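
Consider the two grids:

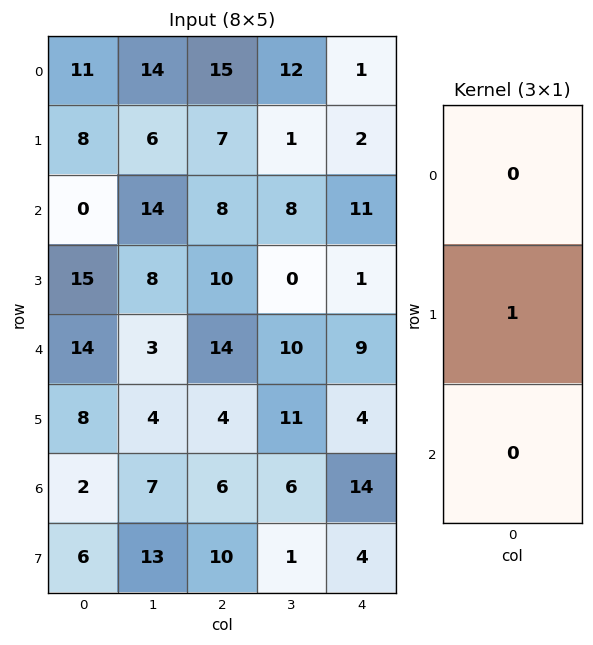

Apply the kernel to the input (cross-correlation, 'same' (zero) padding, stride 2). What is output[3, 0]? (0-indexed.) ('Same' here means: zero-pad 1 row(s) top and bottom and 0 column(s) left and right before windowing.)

2

The receptive field on the zero-padded input at this output position is [8 / 2 / 6]. Elementwise product with the kernel and sum: 2·1.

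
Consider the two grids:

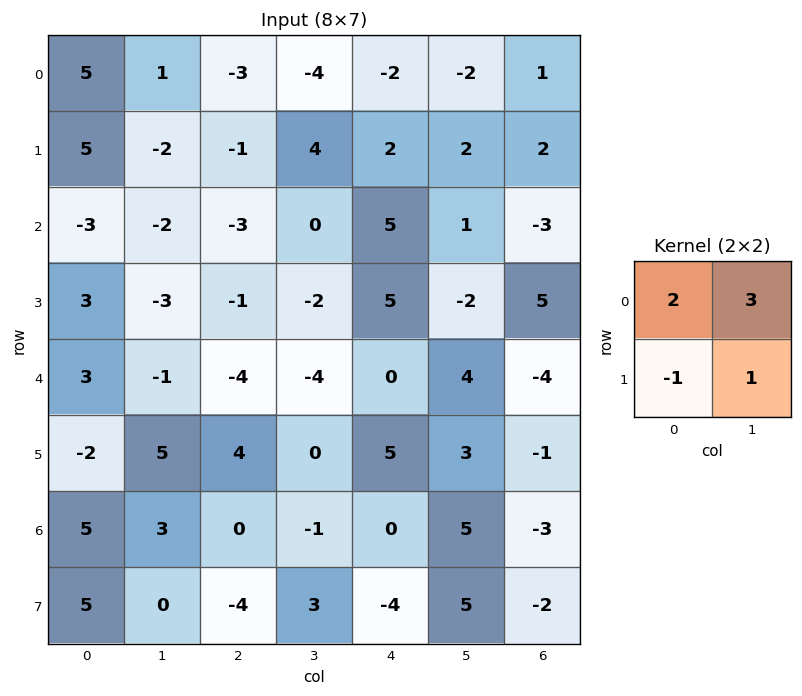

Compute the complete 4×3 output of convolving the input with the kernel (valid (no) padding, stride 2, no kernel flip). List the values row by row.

Output[0,0]: The receptive field on the input at this output position is [5 1 / 5 -2]. Elementwise product with the kernel and sum: 5·2 + 1·3 + 5·-1 + -2·1.

6 -13 -10
-18 -7 6
10 -24 10
14 4 24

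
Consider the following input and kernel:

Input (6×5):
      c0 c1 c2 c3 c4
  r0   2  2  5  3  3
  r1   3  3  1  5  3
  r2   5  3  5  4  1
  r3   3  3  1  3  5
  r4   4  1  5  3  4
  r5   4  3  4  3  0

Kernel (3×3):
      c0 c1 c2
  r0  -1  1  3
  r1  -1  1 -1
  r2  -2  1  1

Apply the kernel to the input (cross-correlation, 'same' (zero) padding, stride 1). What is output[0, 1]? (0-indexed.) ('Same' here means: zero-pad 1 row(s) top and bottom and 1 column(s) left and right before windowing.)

The receptive field on the zero-padded input at this output position is [0 0 0 / 2 2 5 / 3 3 1]. Elementwise product with the kernel and sum: 0·-1 + 0·1 + 0·3 + 2·-1 + 2·1 + 5·-1 + 3·-2 + 3·1 + 1·1.

-7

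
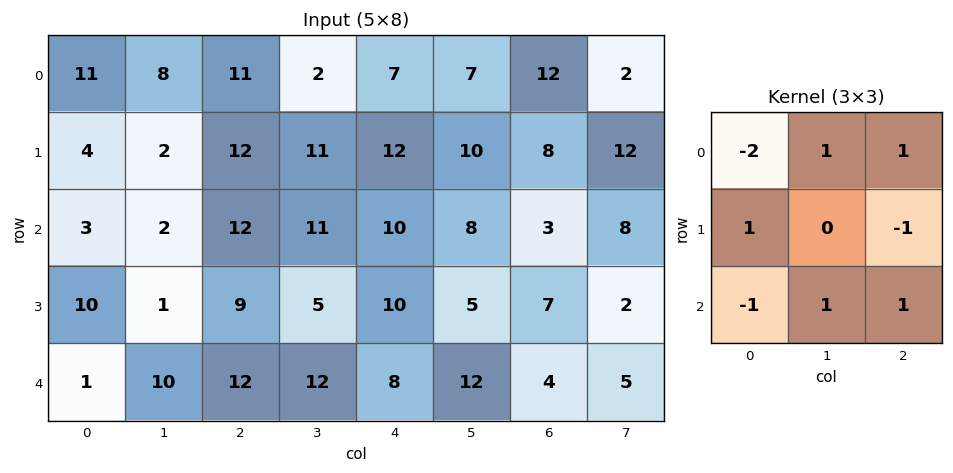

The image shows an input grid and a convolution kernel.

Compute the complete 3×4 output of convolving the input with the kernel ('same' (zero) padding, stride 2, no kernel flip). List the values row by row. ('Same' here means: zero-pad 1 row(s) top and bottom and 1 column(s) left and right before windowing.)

Output[0,0]: The receptive field on the zero-padded input at this output position is [0 0 0 / 0 11 8 / 0 4 2]. Elementwise product with the kernel and sum: 0·-2 + 0·1 + 0·1 + 0·1 + 8·-1 + 0·-1 + 4·1 + 2·1.

-2 27 6 15
15 23 13 4
1 10 5 6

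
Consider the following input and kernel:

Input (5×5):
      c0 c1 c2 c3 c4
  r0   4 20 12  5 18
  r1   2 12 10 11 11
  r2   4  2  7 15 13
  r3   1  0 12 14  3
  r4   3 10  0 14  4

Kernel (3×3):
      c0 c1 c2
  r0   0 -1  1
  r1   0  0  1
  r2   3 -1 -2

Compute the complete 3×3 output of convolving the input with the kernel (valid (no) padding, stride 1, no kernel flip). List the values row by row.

Output[0,0]: The receptive field on the input at this output position is [4 20 12 / 2 12 10 / 4 2 7]. Elementwise product with the kernel and sum: 20·-1 + 12·1 + 10·1 + 4·3 + 2·-1 + 7·-2.
Output[0,1]: The receptive field on the input at this output position is [20 12 5 / 12 10 11 / 2 7 15]. Elementwise product with the kernel and sum: 12·-1 + 5·1 + 11·1 + 2·3 + 7·-1 + 15·-2.

-2 -27 4
-16 -24 29
16 24 -21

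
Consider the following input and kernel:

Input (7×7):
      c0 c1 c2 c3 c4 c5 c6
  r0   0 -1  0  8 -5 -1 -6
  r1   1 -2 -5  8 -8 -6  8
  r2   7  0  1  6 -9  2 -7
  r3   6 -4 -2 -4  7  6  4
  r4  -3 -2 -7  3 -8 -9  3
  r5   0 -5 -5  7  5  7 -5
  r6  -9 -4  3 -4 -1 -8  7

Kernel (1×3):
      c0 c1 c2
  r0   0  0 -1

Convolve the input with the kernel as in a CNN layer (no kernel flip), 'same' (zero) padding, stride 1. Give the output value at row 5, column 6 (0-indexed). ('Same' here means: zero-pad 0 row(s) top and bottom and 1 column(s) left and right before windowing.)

The receptive field on the zero-padded input at this output position is [7 -5 0]. Elementwise product with the kernel and sum: 0·-1.

0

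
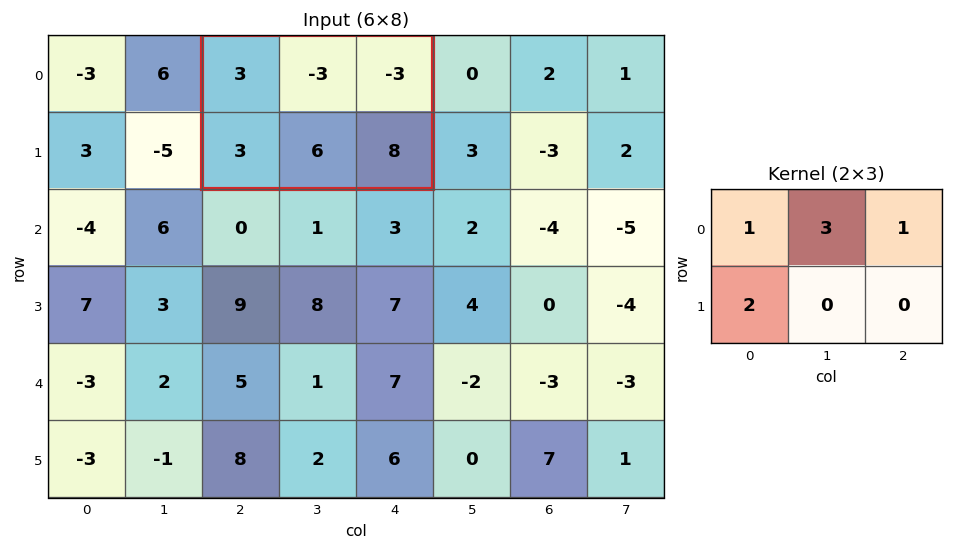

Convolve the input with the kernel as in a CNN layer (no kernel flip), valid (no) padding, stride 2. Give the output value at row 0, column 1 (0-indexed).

-3

The receptive field on the input at this output position is [3 -3 -3 / 3 6 8]. Elementwise product with the kernel and sum: 3·1 + -3·3 + -3·1 + 3·2.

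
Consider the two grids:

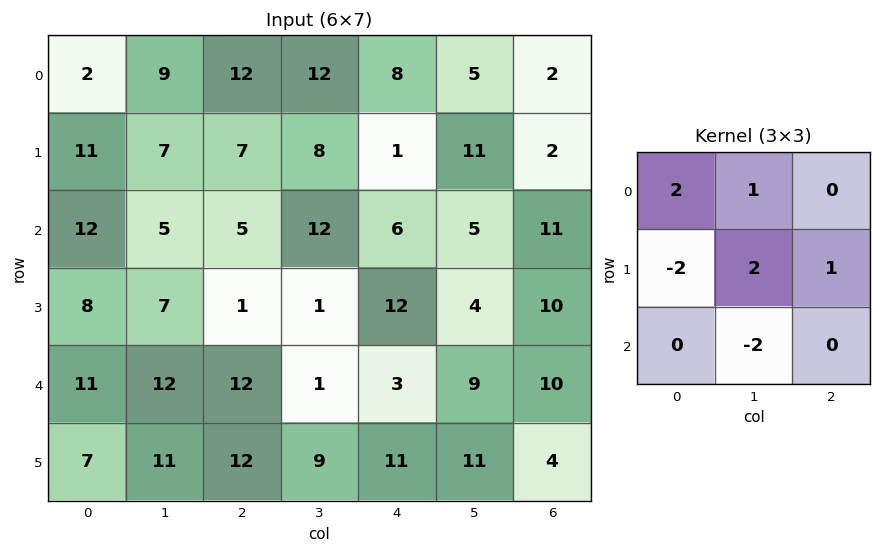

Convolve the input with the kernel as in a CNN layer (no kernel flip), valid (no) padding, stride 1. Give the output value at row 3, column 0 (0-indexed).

15

The receptive field on the input at this output position is [8 7 1 / 11 12 12 / 7 11 12]. Elementwise product with the kernel and sum: 8·2 + 7·1 + 11·-2 + 12·2 + 12·1 + 11·-2.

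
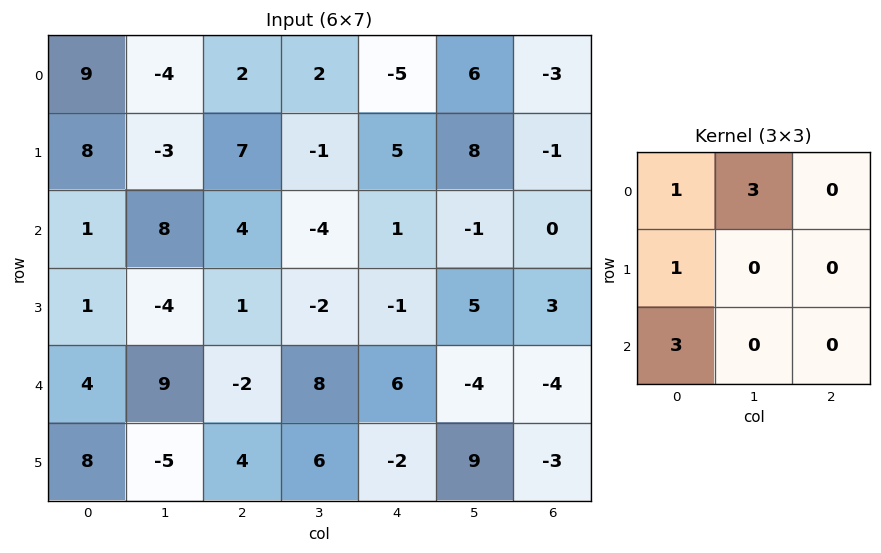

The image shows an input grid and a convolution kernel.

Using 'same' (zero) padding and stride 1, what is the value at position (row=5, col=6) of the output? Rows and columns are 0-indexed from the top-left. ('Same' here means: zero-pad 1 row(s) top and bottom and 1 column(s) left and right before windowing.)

The receptive field on the zero-padded input at this output position is [-4 -4 0 / 9 -3 0 / 0 0 0]. Elementwise product with the kernel and sum: -4·1 + -4·3 + 9·1 + 0·3.

-7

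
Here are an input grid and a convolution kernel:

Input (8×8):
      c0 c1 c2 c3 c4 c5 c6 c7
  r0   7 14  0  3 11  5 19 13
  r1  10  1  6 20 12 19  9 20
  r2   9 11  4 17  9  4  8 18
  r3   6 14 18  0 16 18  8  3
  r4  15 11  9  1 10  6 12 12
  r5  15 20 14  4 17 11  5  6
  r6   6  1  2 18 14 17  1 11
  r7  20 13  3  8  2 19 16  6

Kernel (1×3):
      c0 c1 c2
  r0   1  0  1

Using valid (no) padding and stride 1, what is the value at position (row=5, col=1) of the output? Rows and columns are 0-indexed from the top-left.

The receptive field on the input at this output position is [20 14 4]. Elementwise product with the kernel and sum: 20·1 + 4·1.

24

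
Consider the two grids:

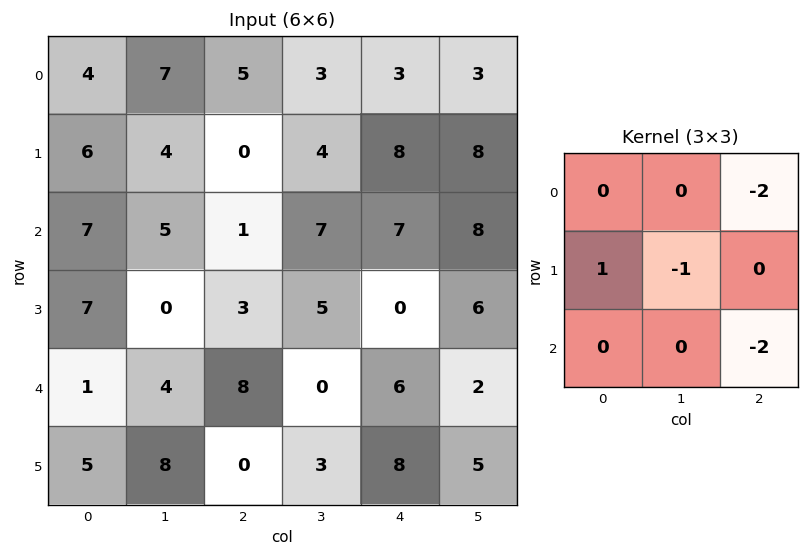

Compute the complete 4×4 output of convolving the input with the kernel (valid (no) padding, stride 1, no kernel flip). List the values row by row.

Output[0,0]: The receptive field on the input at this output position is [4 7 5 / 6 4 0 / 7 5 1]. Elementwise product with the kernel and sum: 5·-2 + 6·1 + 4·-1 + 1·-2.
Output[0,1]: The receptive field on the input at this output position is [7 5 3 / 4 0 4 / 5 1 7]. Elementwise product with the kernel and sum: 3·-2 + 4·1 + 0·-1 + 7·-2.

-10 -16 -24 -26
-4 -14 -22 -28
-11 -17 -28 -15
-9 -20 -8 -28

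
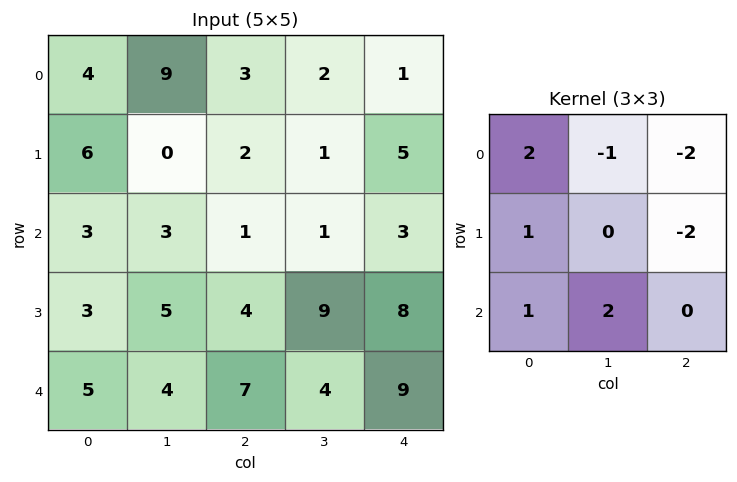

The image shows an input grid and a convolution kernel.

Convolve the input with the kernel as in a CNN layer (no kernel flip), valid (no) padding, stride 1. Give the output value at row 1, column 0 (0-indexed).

22

The receptive field on the input at this output position is [6 0 2 / 3 3 1 / 3 5 4]. Elementwise product with the kernel and sum: 6·2 + 0·-1 + 2·-2 + 3·1 + 1·-2 + 3·1 + 5·2.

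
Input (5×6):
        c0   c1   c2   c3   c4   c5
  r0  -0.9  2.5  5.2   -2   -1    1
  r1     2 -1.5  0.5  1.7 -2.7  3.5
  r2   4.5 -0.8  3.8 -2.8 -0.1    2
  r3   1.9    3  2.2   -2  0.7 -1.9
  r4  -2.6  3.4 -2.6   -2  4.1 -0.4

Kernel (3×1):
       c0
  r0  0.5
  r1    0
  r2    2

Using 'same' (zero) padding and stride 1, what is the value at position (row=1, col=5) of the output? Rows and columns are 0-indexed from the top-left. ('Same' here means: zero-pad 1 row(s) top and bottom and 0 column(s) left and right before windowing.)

4.5

The receptive field on the zero-padded input at this output position is [1 / 3.5 / 2]. Elementwise product with the kernel and sum: 1·0.5 + 2·2.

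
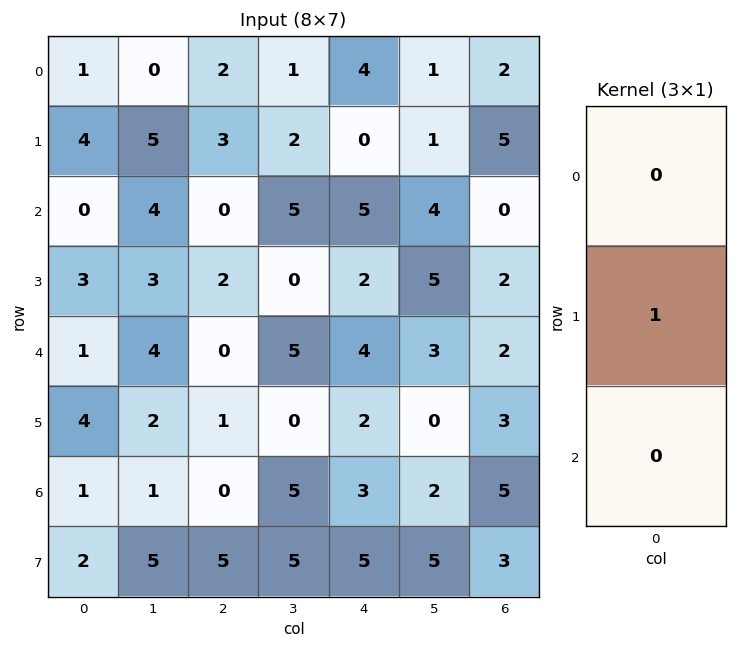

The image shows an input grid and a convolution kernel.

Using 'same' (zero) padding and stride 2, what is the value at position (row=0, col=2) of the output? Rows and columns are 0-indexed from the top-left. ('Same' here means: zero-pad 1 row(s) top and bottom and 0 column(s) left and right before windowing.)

The receptive field on the zero-padded input at this output position is [0 / 4 / 0]. Elementwise product with the kernel and sum: 4·1.

4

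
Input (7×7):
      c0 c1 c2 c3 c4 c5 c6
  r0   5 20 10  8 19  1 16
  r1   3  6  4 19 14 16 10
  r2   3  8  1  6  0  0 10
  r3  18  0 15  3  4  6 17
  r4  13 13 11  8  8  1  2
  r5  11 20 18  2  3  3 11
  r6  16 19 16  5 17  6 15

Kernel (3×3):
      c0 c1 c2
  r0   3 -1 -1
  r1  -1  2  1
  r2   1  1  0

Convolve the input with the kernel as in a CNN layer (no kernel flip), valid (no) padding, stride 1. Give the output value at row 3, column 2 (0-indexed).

The receptive field on the input at this output position is [15 3 4 / 11 8 8 / 18 2 3]. Elementwise product with the kernel and sum: 15·3 + 3·-1 + 4·-1 + 11·-1 + 8·2 + 8·1 + 18·1 + 2·1.

71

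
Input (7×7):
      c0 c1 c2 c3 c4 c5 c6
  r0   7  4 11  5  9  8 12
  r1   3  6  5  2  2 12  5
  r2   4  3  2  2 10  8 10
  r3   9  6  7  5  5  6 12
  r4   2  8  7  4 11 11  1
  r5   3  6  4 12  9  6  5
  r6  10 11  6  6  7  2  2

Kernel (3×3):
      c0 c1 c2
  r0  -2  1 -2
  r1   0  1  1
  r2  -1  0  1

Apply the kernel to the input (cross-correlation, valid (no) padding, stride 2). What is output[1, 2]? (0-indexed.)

The receptive field on the input at this output position is [10 8 10 / 5 6 12 / 11 11 1]. Elementwise product with the kernel and sum: 10·-2 + 8·1 + 10·-2 + 6·1 + 12·1 + 11·-1 + 1·1.

-24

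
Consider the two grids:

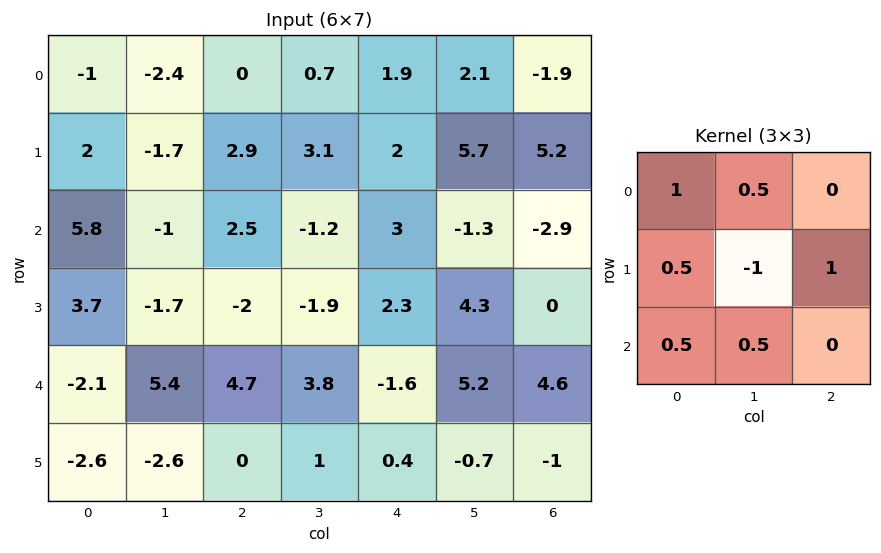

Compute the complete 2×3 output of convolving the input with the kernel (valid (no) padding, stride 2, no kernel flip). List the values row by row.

Output[0,0]: The receptive field on the input at this output position is [-1 -2.4 0 / 2 -1.7 2.9 / 5.8 -1 2.5]. Elementwise product with the kernel and sum: -1·1 + -2.4·0.5 + 2·0.5 + -1.7·-1 + 2.9·1 + 5.8·0.5 + -1·0.5.

5.8 1.35 4.3
8.5 9.35 1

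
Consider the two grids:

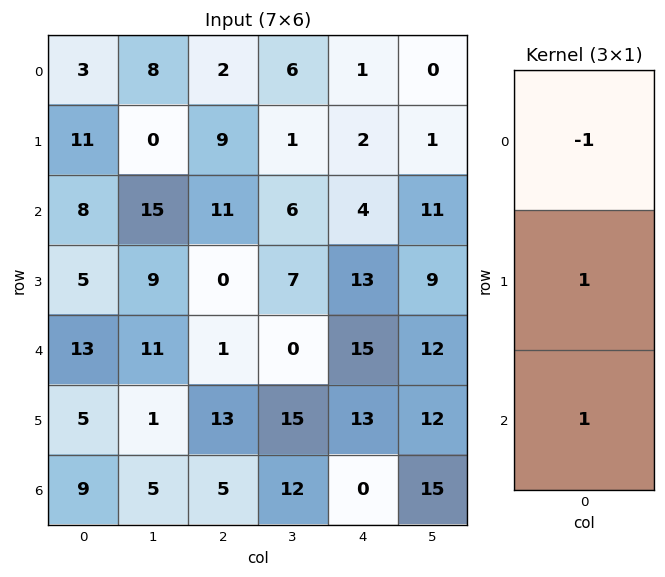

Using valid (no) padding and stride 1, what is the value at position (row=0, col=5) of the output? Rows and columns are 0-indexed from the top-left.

12

The receptive field on the input at this output position is [0 / 1 / 11]. Elementwise product with the kernel and sum: 0·-1 + 1·1 + 11·1.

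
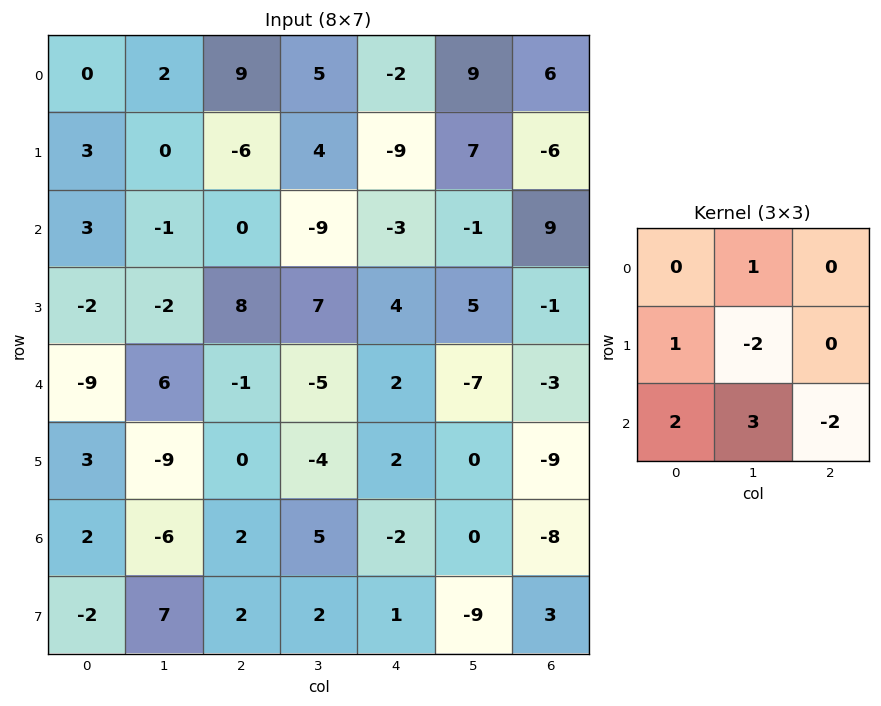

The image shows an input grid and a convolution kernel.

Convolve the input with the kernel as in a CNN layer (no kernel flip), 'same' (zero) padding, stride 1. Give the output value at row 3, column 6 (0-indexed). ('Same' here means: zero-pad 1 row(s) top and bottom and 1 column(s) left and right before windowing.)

The receptive field on the zero-padded input at this output position is [-1 9 0 / 5 -1 0 / -7 -3 0]. Elementwise product with the kernel and sum: 9·1 + 5·1 + -1·-2 + -7·2 + -3·3 + 0·-2.

-7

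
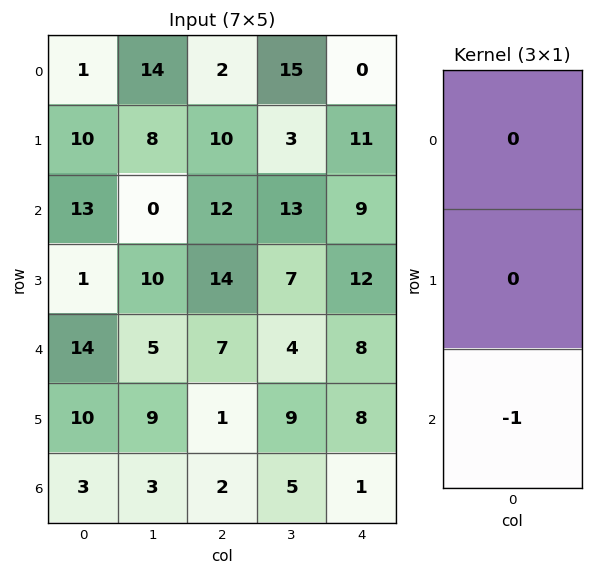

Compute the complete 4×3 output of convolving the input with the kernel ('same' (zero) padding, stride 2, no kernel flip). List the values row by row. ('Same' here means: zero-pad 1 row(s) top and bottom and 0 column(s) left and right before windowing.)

Output[0,0]: The receptive field on the zero-padded input at this output position is [0 / 1 / 10]. Elementwise product with the kernel and sum: 10·-1.

-10 -10 -11
-1 -14 -12
-10 -1 -8
0 0 0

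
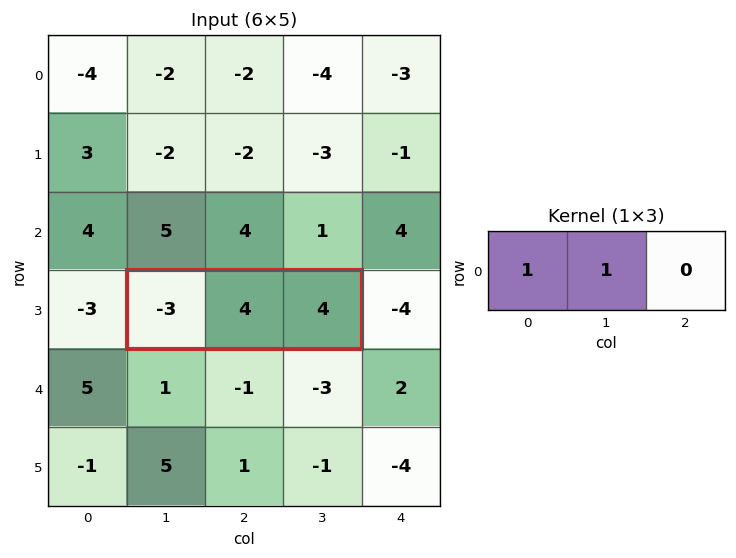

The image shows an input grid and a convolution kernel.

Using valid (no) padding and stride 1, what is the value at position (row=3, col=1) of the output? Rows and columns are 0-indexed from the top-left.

1

The receptive field on the input at this output position is [-3 4 4]. Elementwise product with the kernel and sum: -3·1 + 4·1.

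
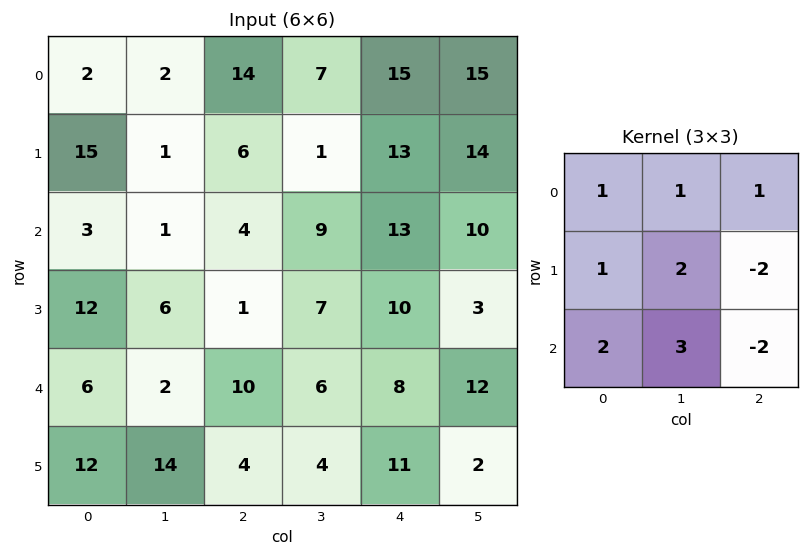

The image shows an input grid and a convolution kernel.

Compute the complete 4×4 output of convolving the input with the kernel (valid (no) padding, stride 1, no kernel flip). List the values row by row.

Output[0,0]: The receptive field on the input at this output position is [2 2 14 / 15 1 6 / 3 1 4]. Elementwise product with the kernel and sum: 2·1 + 2·1 + 14·1 + 15·1 + 1·2 + 6·-2 + 3·2 + 1·3 + 4·-2.

24 30 27 73
59 0 19 81
28 30 43 65
67 56 22 55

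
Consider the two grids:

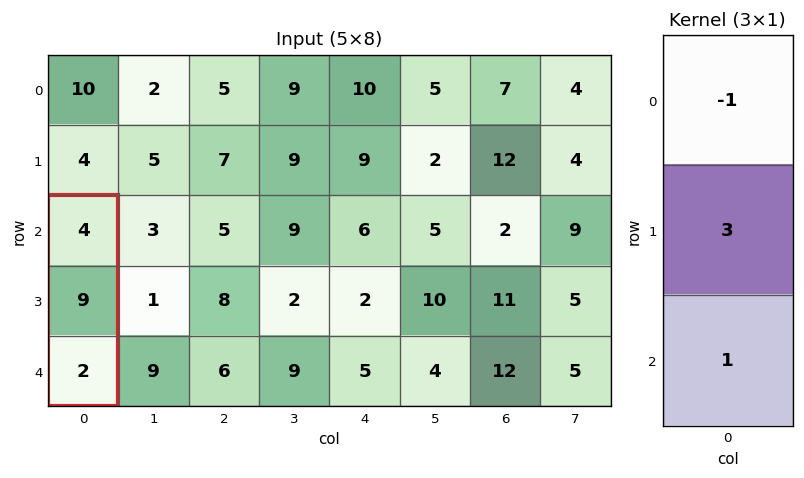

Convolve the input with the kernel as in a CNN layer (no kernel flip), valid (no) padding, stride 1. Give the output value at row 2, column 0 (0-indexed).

25

The receptive field on the input at this output position is [4 / 9 / 2]. Elementwise product with the kernel and sum: 4·-1 + 9·3 + 2·1.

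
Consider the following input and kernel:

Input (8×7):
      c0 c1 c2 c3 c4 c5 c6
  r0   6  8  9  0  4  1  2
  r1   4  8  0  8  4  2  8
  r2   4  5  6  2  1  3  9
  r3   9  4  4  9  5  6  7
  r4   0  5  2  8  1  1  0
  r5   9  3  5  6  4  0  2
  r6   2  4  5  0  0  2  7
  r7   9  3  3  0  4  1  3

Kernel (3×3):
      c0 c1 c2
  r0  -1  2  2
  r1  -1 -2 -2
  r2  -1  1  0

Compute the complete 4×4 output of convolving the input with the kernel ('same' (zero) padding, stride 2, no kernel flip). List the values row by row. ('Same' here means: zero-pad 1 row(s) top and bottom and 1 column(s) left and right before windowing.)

-24 -34 -14 1
15 -13 -10 -6
25 -1 -1 9
21 5 2 -10

Output[0,0]: The receptive field on the zero-padded input at this output position is [0 0 0 / 0 6 8 / 0 4 8]. Elementwise product with the kernel and sum: 0·-1 + 0·2 + 0·2 + 0·-1 + 6·-2 + 8·-2 + 0·-1 + 4·1.
Output[0,1]: The receptive field on the zero-padded input at this output position is [0 0 0 / 8 9 0 / 8 0 8]. Elementwise product with the kernel and sum: 0·-1 + 0·2 + 0·2 + 8·-1 + 9·-2 + 0·-2 + 8·-1 + 0·1.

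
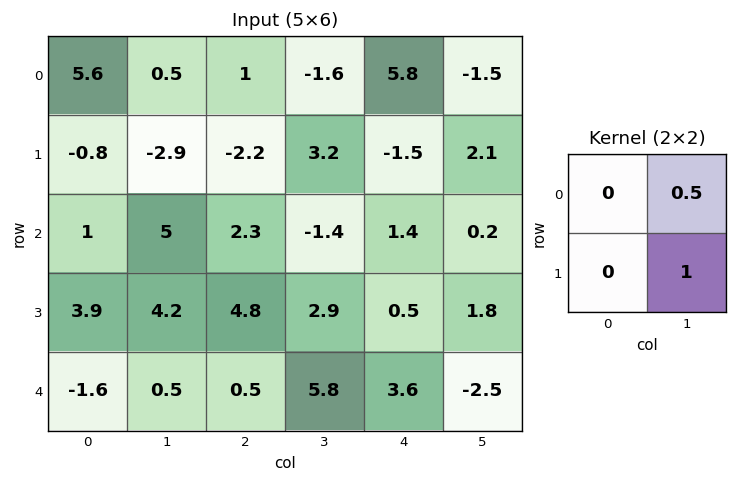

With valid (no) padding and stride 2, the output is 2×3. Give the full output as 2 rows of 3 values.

-2.65 2.4 1.35
6.7 2.2 1.9

Output[0,0]: The receptive field on the input at this output position is [5.6 0.5 / -0.8 -2.9]. Elementwise product with the kernel and sum: 0.5·0.5 + -2.9·1.
Output[0,1]: The receptive field on the input at this output position is [1 -1.6 / -2.2 3.2]. Elementwise product with the kernel and sum: -1.6·0.5 + 3.2·1.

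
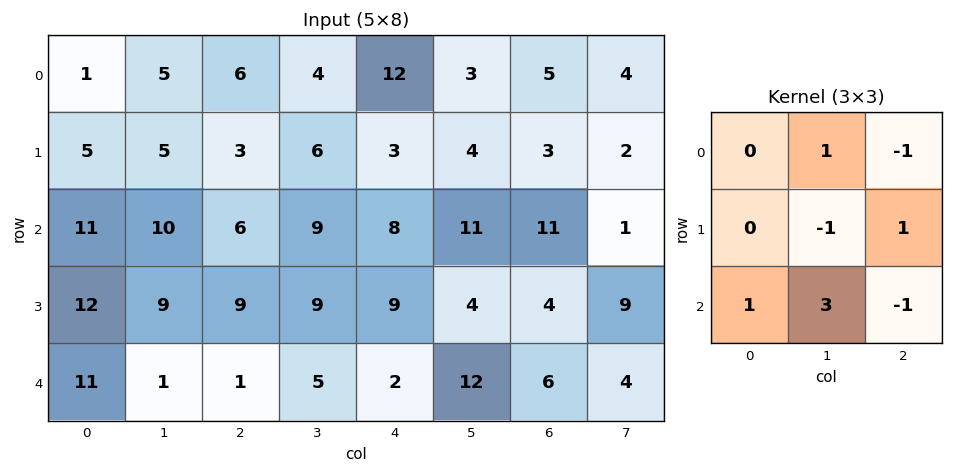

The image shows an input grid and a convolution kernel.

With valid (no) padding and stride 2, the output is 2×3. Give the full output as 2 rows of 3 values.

32 14 27
17 15 32

Output[0,0]: The receptive field on the input at this output position is [1 5 6 / 5 5 3 / 11 10 6]. Elementwise product with the kernel and sum: 5·1 + 6·-1 + 5·-1 + 3·1 + 11·1 + 10·3 + 6·-1.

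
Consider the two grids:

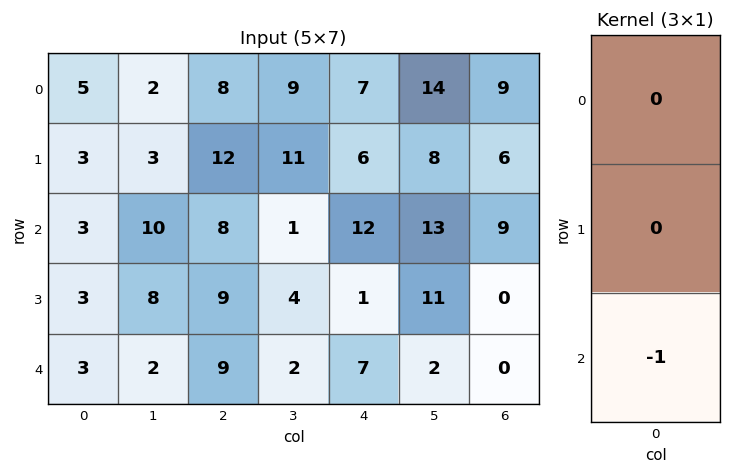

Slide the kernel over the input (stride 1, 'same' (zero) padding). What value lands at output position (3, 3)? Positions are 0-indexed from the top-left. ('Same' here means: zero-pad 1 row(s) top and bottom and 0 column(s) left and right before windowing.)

The receptive field on the zero-padded input at this output position is [1 / 4 / 2]. Elementwise product with the kernel and sum: 2·-1.

-2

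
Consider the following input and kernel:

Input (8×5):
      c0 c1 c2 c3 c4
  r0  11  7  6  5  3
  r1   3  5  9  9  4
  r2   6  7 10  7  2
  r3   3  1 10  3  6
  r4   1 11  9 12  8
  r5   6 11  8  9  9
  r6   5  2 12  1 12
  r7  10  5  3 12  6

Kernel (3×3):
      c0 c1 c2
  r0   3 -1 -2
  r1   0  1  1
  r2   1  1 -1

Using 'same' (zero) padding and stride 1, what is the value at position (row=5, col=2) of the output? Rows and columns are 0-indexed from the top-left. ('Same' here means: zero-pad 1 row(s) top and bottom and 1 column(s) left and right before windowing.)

The receptive field on the zero-padded input at this output position is [11 9 12 / 11 8 9 / 2 12 1]. Elementwise product with the kernel and sum: 11·3 + 9·-1 + 12·-2 + 8·1 + 9·1 + 2·1 + 12·1 + 1·-1.

30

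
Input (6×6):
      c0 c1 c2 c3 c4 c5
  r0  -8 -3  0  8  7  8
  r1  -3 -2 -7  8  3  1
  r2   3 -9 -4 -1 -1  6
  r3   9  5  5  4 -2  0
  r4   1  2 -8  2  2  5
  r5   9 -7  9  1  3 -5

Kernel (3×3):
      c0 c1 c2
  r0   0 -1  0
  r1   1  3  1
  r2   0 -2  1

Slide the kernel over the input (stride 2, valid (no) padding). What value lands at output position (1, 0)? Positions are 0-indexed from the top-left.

26

The receptive field on the input at this output position is [3 -9 -4 / 9 5 5 / 1 2 -8]. Elementwise product with the kernel and sum: -9·-1 + 9·1 + 5·3 + 5·1 + 2·-2 + -8·1.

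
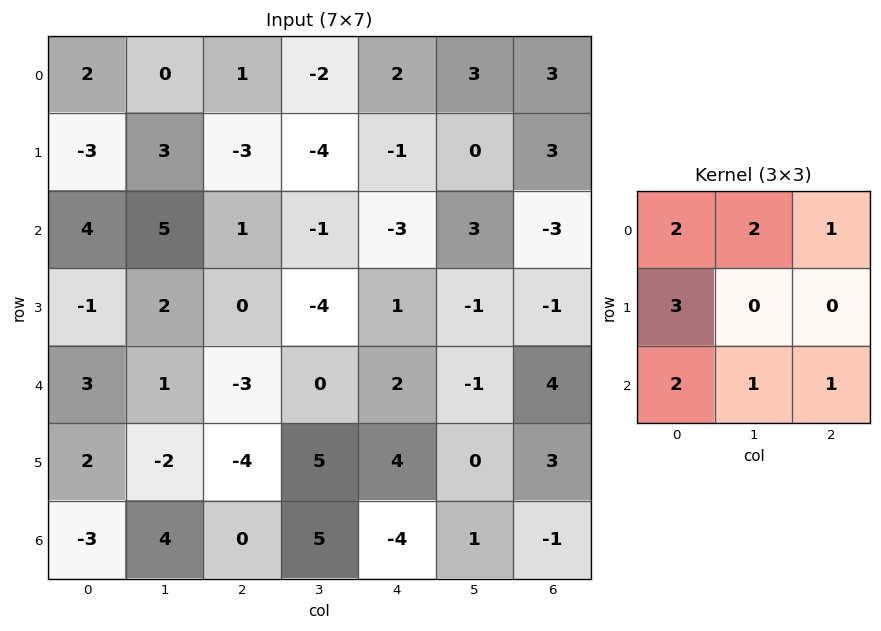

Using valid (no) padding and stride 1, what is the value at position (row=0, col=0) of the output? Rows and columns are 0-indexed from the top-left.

The receptive field on the input at this output position is [2 0 1 / -3 3 -3 / 4 5 1]. Elementwise product with the kernel and sum: 2·2 + 0·2 + 1·1 + -3·3 + 4·2 + 5·1 + 1·1.

10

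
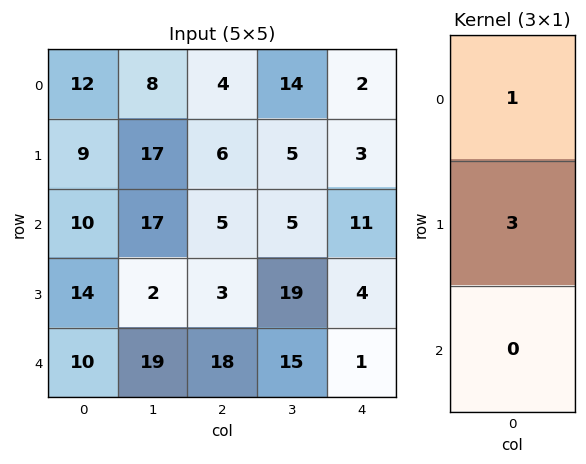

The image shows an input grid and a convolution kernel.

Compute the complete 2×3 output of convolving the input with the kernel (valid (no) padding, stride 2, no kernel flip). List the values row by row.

Output[0,0]: The receptive field on the input at this output position is [12 / 9 / 10]. Elementwise product with the kernel and sum: 12·1 + 9·3.
Output[0,1]: The receptive field on the input at this output position is [4 / 6 / 5]. Elementwise product with the kernel and sum: 4·1 + 6·3.

39 22 11
52 14 23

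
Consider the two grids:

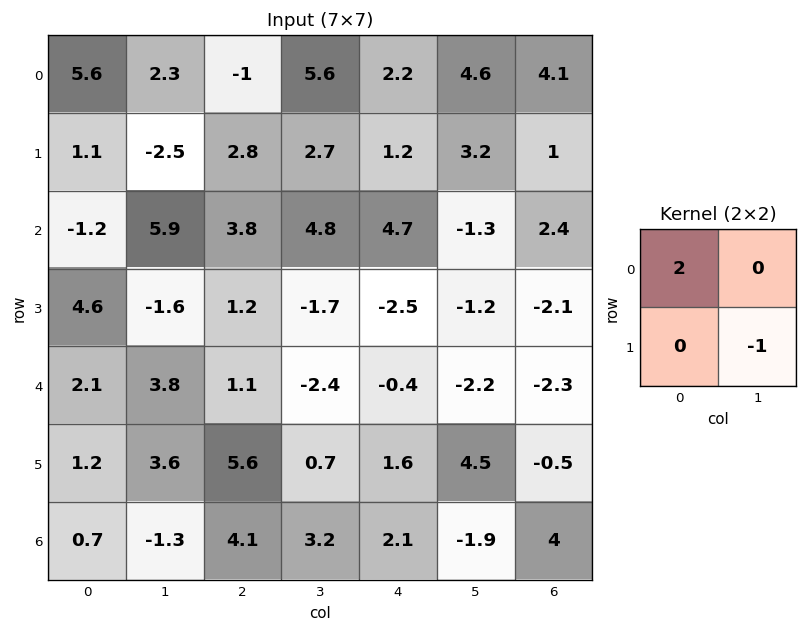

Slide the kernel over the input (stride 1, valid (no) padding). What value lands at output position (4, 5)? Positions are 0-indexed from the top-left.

The receptive field on the input at this output position is [-2.2 -2.3 / 4.5 -0.5]. Elementwise product with the kernel and sum: -2.2·2 + -0.5·-1.

-3.9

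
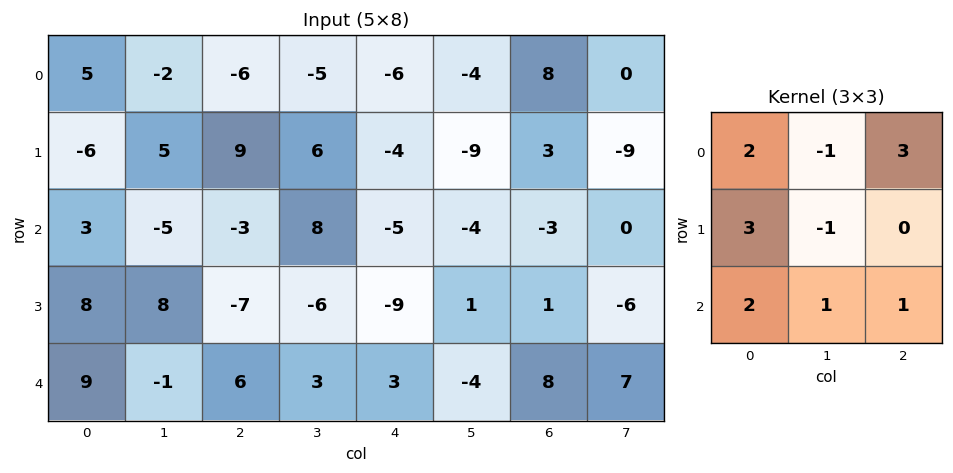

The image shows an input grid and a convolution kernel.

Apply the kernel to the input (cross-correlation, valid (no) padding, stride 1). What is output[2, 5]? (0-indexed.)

The receptive field on the input at this output position is [-4 -3 0 / 1 1 -6 / -4 8 7]. Elementwise product with the kernel and sum: -4·2 + -3·-1 + 0·3 + 1·3 + 1·-1 + -4·2 + 8·1 + 7·1.

4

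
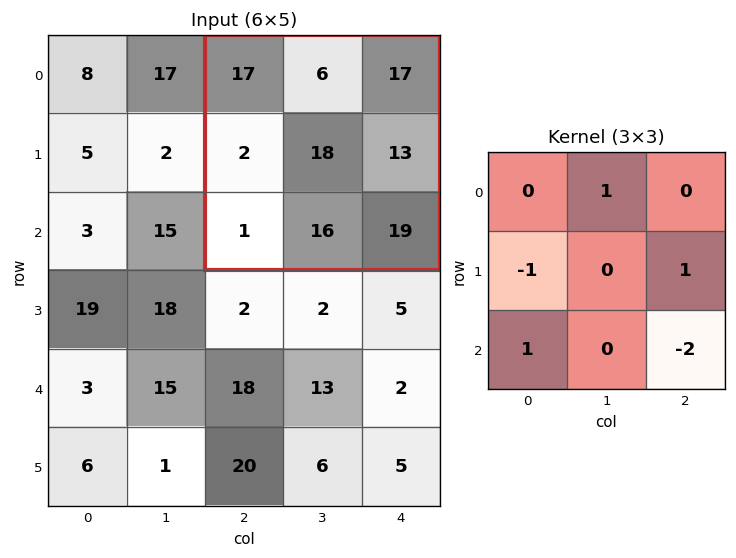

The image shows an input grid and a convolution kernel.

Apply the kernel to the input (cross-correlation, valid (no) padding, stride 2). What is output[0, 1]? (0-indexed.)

The receptive field on the input at this output position is [17 6 17 / 2 18 13 / 1 16 19]. Elementwise product with the kernel and sum: 6·1 + 2·-1 + 13·1 + 1·1 + 19·-2.

-20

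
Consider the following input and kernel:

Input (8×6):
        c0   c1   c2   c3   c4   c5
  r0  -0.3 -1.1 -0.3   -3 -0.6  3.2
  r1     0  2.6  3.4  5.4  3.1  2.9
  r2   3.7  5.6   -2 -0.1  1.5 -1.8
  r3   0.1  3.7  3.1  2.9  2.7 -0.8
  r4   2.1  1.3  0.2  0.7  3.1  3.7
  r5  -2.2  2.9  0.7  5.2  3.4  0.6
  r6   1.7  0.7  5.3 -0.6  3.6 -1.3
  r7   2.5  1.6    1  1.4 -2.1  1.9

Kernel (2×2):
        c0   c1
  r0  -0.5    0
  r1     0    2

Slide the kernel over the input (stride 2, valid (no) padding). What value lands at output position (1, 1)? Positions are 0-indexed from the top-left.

The receptive field on the input at this output position is [-2 -0.1 / 3.1 2.9]. Elementwise product with the kernel and sum: -2·-0.5 + 2.9·2.

6.8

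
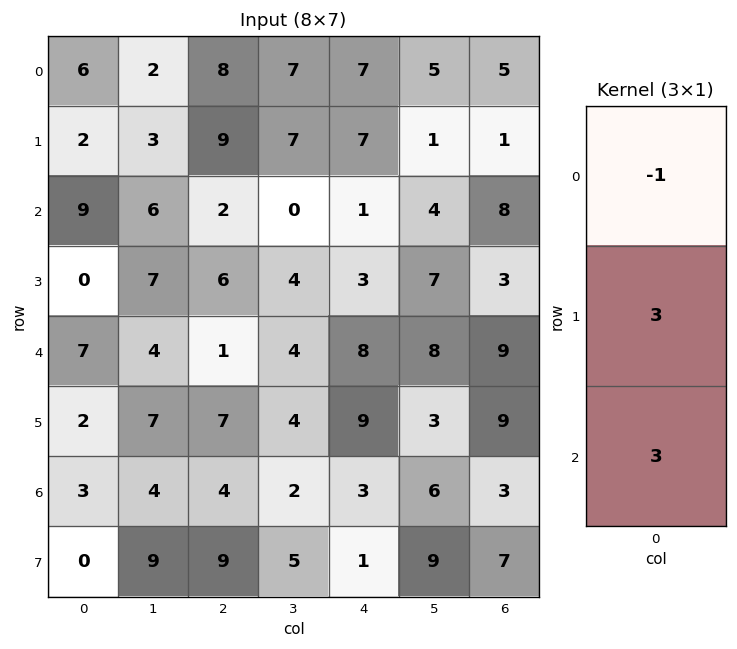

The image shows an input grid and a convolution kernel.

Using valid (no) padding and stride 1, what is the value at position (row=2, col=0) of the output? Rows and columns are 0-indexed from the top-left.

The receptive field on the input at this output position is [9 / 0 / 7]. Elementwise product with the kernel and sum: 9·-1 + 0·3 + 7·3.

12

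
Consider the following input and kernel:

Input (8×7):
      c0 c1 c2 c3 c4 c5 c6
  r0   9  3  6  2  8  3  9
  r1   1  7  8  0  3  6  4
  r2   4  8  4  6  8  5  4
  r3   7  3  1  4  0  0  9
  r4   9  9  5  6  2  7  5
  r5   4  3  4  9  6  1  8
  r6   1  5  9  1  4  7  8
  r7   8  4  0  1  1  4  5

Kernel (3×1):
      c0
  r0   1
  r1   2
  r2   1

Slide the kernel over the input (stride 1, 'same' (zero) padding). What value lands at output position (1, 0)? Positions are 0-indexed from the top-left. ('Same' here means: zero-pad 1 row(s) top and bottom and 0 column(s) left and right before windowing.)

15

The receptive field on the zero-padded input at this output position is [9 / 1 / 4]. Elementwise product with the kernel and sum: 9·1 + 1·2 + 4·1.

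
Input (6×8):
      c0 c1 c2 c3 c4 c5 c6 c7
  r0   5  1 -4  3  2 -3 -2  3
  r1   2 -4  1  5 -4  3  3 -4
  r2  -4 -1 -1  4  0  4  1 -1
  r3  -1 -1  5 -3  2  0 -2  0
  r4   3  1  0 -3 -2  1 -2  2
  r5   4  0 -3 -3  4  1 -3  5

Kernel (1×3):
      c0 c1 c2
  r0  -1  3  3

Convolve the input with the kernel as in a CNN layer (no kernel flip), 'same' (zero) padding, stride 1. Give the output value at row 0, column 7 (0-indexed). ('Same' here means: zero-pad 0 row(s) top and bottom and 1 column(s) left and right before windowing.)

11

The receptive field on the zero-padded input at this output position is [-2 3 0]. Elementwise product with the kernel and sum: -2·-1 + 3·3 + 0·3.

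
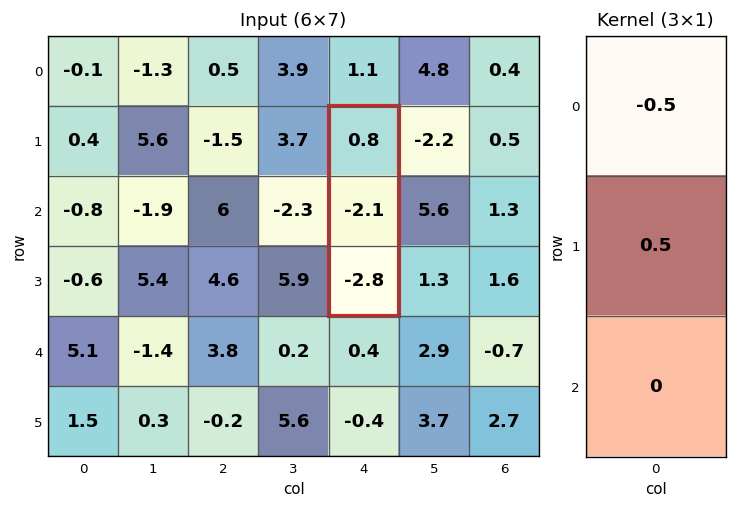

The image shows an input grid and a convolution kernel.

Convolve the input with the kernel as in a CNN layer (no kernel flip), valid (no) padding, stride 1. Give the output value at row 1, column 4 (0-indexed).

-1.45

The receptive field on the input at this output position is [0.8 / -2.1 / -2.8]. Elementwise product with the kernel and sum: 0.8·-0.5 + -2.1·0.5.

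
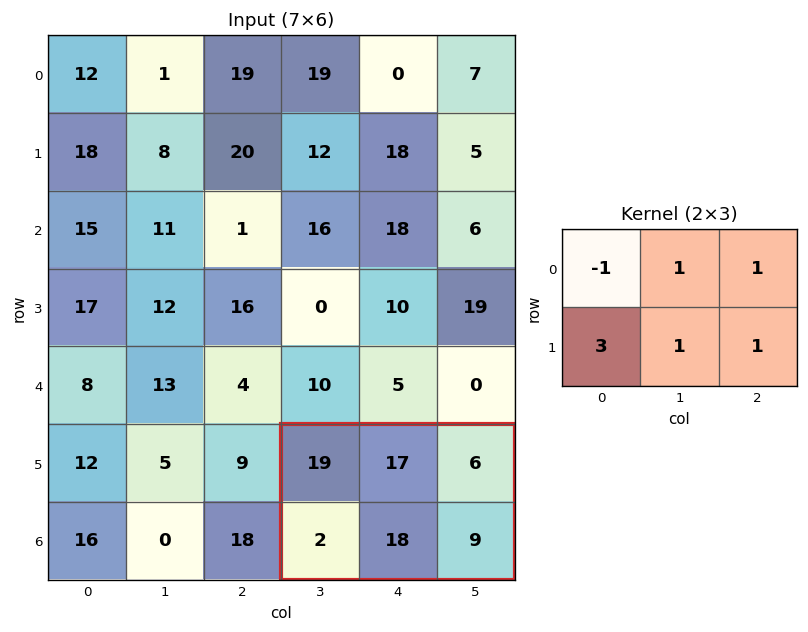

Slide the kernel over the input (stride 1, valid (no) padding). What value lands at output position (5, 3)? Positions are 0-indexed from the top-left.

37

The receptive field on the input at this output position is [19 17 6 / 2 18 9]. Elementwise product with the kernel and sum: 19·-1 + 17·1 + 6·1 + 2·3 + 18·1 + 9·1.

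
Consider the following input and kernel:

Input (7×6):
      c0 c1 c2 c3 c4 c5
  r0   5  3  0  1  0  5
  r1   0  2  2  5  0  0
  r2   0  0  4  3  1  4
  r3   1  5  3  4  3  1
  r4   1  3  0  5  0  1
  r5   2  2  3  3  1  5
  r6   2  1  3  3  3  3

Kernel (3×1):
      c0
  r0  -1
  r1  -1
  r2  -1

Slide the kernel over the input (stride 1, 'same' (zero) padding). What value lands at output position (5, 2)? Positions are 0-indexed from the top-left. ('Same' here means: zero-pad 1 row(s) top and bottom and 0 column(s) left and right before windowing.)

-6

The receptive field on the zero-padded input at this output position is [0 / 3 / 3]. Elementwise product with the kernel and sum: 0·-1 + 3·-1 + 3·-1.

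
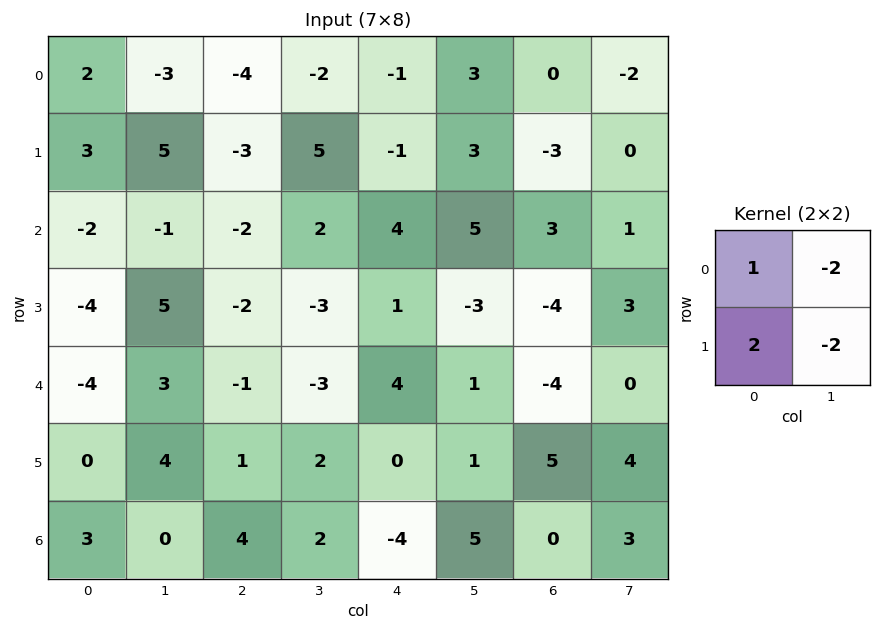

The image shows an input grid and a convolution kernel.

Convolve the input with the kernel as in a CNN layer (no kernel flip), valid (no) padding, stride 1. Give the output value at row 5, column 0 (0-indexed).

The receptive field on the input at this output position is [0 4 / 3 0]. Elementwise product with the kernel and sum: 0·1 + 4·-2 + 3·2 + 0·-2.

-2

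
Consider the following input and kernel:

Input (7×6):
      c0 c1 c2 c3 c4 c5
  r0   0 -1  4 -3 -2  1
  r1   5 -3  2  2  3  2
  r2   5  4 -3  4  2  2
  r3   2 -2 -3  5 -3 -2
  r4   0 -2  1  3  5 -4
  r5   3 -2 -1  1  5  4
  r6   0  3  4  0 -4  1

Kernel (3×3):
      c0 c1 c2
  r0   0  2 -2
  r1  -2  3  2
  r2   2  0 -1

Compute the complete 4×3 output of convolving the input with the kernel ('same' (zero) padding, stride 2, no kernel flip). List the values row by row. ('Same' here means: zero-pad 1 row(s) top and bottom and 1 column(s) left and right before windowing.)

1 0 4
41 -18 16
6 -8 -3
16 2 -8

Output[0,0]: The receptive field on the zero-padded input at this output position is [0 0 0 / 0 0 -1 / 0 5 -3]. Elementwise product with the kernel and sum: 0·2 + 0·-2 + 0·-2 + 0·3 + -1·2 + 0·2 + -3·-1.
Output[0,1]: The receptive field on the zero-padded input at this output position is [0 0 0 / -1 4 -3 / -3 2 2]. Elementwise product with the kernel and sum: 0·2 + 0·-2 + -1·-2 + 4·3 + -3·2 + -3·2 + 2·-1.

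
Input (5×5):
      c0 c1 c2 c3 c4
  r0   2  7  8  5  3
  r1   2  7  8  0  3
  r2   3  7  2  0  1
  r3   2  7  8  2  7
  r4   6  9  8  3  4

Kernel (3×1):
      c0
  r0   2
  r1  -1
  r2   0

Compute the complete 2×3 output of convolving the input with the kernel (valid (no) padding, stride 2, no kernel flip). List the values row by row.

Output[0,0]: The receptive field on the input at this output position is [2 / 2 / 3]. Elementwise product with the kernel and sum: 2·2 + 2·-1.
Output[0,1]: The receptive field on the input at this output position is [8 / 8 / 2]. Elementwise product with the kernel and sum: 8·2 + 8·-1.

2 8 3
4 -4 -5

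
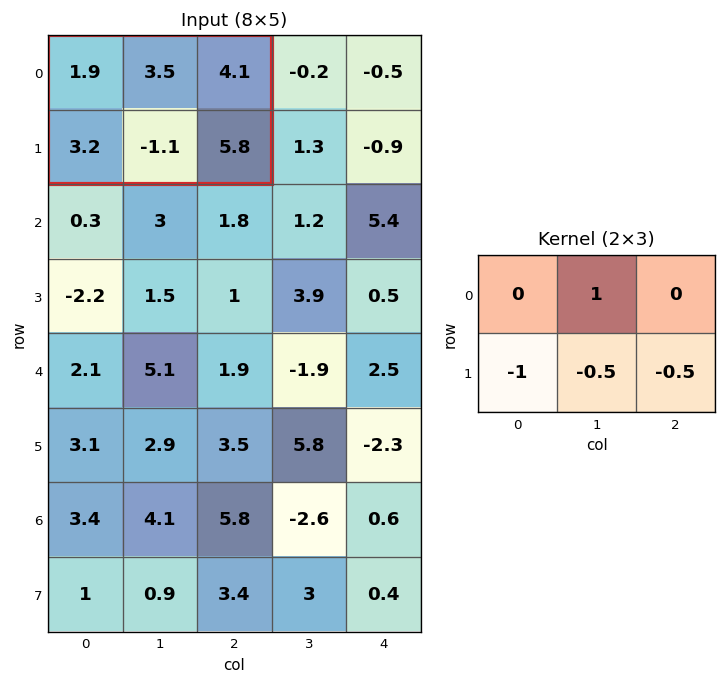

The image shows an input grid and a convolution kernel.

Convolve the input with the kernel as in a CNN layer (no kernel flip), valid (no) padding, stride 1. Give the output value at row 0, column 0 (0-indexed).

-2.05

The receptive field on the input at this output position is [1.9 3.5 4.1 / 3.2 -1.1 5.8]. Elementwise product with the kernel and sum: 3.5·1 + 3.2·-1 + -1.1·-0.5 + 5.8·-0.5.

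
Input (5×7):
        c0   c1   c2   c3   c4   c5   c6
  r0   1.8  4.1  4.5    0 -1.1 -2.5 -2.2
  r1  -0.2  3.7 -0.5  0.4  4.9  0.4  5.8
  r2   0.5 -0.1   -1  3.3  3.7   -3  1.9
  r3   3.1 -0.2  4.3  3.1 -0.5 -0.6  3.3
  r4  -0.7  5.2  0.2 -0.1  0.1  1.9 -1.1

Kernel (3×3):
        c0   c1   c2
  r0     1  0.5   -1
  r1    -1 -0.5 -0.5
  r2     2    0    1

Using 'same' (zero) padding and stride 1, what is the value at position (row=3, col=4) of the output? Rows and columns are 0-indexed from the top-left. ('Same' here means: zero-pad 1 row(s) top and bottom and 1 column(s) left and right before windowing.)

The receptive field on the zero-padded input at this output position is [3.3 3.7 -3 / 3.1 -0.5 -0.6 / -0.1 0.1 1.9]. Elementwise product with the kernel and sum: 3.3·1 + 3.7·0.5 + -3·-1 + 3.1·-1 + -0.5·-0.5 + -0.6·-0.5 + -0.1·2 + 1.9·1.

7.3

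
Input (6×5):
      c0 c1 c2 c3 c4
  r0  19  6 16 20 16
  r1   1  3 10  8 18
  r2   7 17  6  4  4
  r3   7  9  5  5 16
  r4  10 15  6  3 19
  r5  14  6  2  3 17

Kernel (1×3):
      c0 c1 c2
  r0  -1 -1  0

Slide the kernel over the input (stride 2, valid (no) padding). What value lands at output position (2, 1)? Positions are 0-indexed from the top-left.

The receptive field on the input at this output position is [6 3 19]. Elementwise product with the kernel and sum: 6·-1 + 3·-1.

-9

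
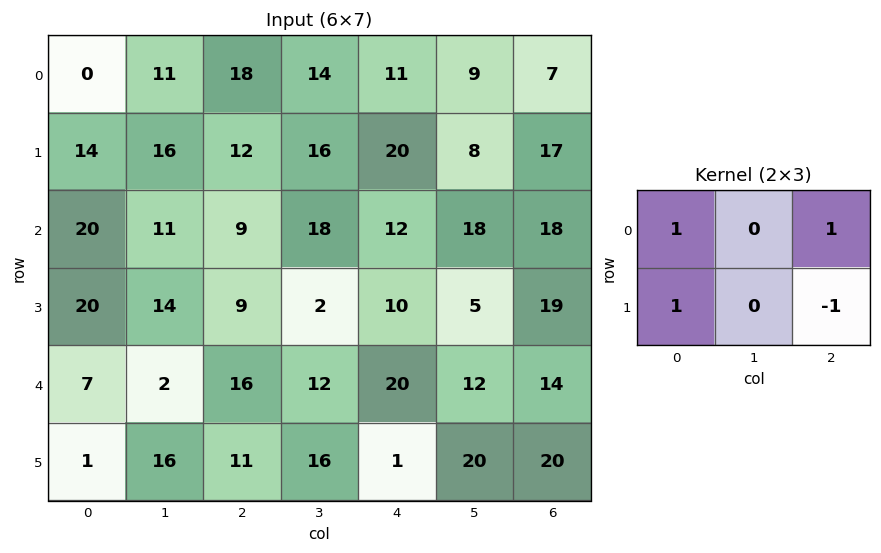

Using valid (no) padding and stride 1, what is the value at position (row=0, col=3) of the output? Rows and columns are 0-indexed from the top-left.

31

The receptive field on the input at this output position is [14 11 9 / 16 20 8]. Elementwise product with the kernel and sum: 14·1 + 9·1 + 16·1 + 8·-1.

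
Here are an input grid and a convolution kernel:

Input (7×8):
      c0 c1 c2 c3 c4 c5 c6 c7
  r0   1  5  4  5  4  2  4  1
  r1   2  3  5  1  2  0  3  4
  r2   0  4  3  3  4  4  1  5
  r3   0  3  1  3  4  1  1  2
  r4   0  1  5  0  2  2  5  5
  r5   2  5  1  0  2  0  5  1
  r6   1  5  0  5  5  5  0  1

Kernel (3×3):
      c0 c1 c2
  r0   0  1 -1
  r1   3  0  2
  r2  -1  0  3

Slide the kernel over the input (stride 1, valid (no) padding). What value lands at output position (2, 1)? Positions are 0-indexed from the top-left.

14

The receptive field on the input at this output position is [4 3 3 / 3 1 3 / 1 5 0]. Elementwise product with the kernel and sum: 3·1 + 3·-1 + 3·3 + 3·2 + 1·-1 + 0·3.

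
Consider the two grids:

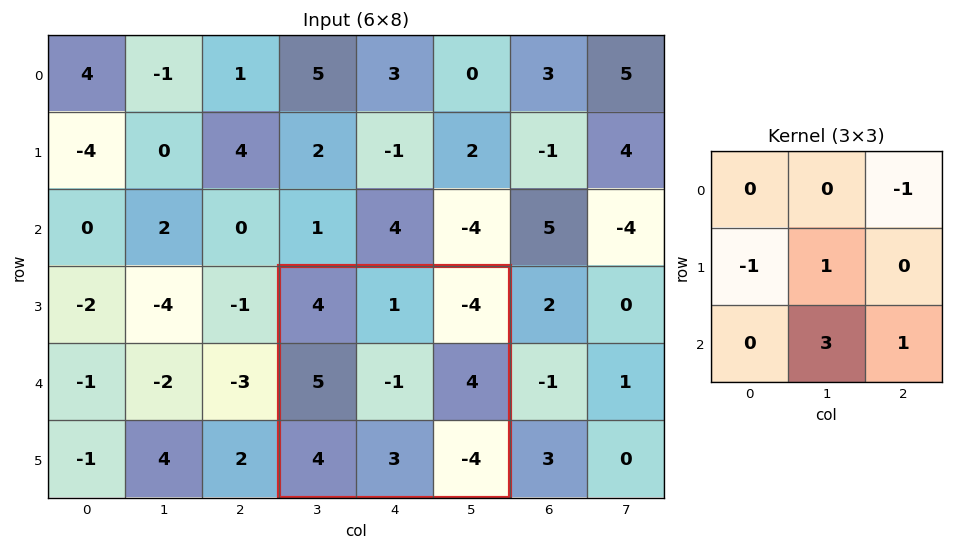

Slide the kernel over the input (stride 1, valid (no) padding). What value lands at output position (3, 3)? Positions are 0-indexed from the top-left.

The receptive field on the input at this output position is [4 1 -4 / 5 -1 4 / 4 3 -4]. Elementwise product with the kernel and sum: -4·-1 + 5·-1 + -1·1 + 3·3 + -4·1.

3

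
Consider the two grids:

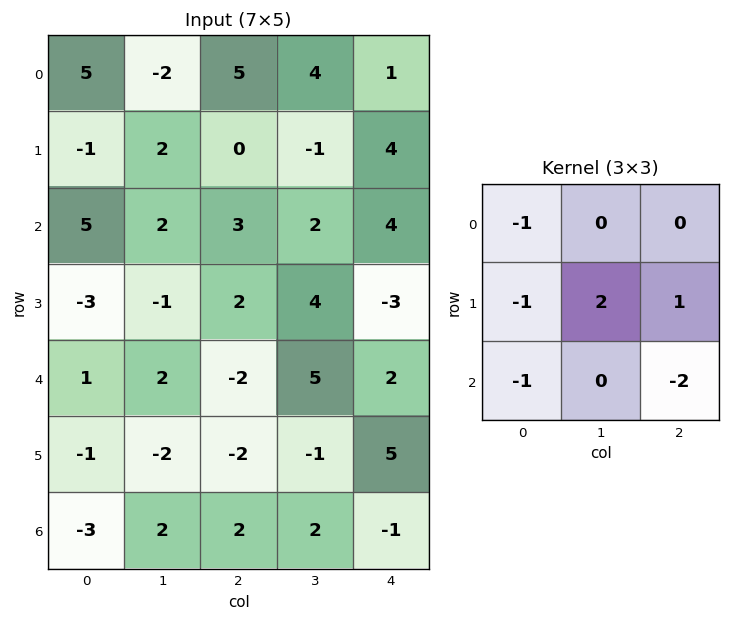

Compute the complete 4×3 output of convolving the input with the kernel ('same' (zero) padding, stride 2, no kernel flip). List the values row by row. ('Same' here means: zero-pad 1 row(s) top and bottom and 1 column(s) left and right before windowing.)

Output[0,0]: The receptive field on the zero-padded input at this output position is [0 0 0 / 0 5 -2 / 0 -1 2]. Elementwise product with the kernel and sum: 0·-1 + 0·-1 + 5·2 + -2·1 + 0·-1 + 2·-2.
Output[0,1]: The receptive field on the zero-padded input at this output position is [0 0 0 / -2 5 4 / 2 0 -1]. Elementwise product with the kernel and sum: 0·-1 + -2·-1 + 5·2 + 4·1 + 2·-1 + -1·-2.

4 16 -1
14 -3 3
8 4 -4
-4 6 -3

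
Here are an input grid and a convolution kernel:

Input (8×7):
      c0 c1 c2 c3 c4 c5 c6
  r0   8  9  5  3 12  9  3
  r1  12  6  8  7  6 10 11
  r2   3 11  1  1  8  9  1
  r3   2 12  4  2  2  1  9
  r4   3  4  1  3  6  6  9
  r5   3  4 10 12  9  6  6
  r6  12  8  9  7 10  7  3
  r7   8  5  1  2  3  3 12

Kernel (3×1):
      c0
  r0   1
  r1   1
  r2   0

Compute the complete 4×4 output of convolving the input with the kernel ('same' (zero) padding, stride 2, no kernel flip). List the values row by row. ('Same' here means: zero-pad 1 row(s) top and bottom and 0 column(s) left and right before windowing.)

Output[0,0]: The receptive field on the zero-padded input at this output position is [0 / 8 / 12]. Elementwise product with the kernel and sum: 0·1 + 8·1.
Output[0,1]: The receptive field on the zero-padded input at this output position is [0 / 5 / 8]. Elementwise product with the kernel and sum: 0·1 + 5·1.

8 5 12 3
15 9 14 12
5 5 8 18
15 19 19 9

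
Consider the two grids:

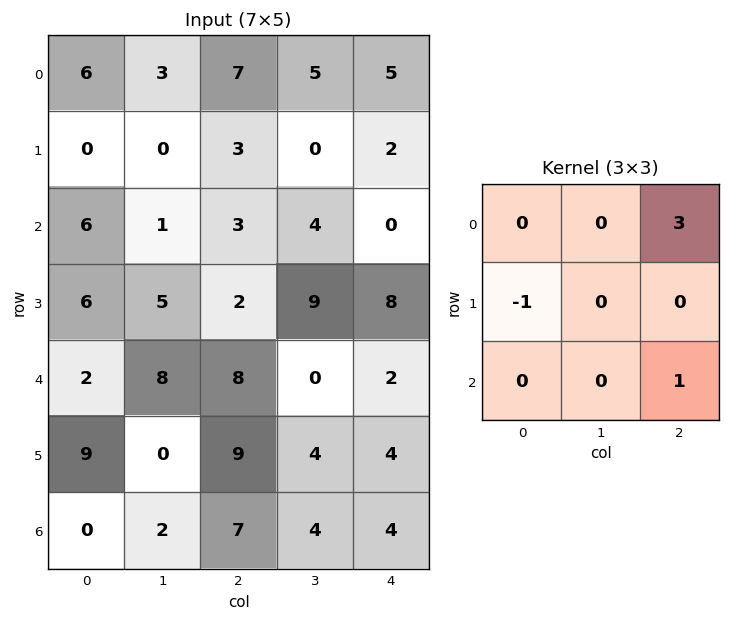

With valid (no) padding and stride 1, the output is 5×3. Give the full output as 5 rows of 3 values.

24 19 12
5 8 11
11 7 0
13 23 20
22 4 1

Output[0,0]: The receptive field on the input at this output position is [6 3 7 / 0 0 3 / 6 1 3]. Elementwise product with the kernel and sum: 7·3 + 0·-1 + 3·1.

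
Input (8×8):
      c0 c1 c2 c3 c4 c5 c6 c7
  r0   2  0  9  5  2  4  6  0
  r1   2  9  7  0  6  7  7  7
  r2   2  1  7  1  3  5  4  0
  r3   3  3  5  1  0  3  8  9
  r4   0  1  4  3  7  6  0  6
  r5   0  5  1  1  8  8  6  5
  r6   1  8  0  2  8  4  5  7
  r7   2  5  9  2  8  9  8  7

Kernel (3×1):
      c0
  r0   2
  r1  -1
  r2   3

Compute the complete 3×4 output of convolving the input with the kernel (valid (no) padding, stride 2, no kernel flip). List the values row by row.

Output[0,0]: The receptive field on the input at this output position is [2 / 2 / 2]. Elementwise product with the kernel and sum: 2·2 + 2·-1 + 2·3.

8 32 7 17
1 21 27 0
3 7 30 9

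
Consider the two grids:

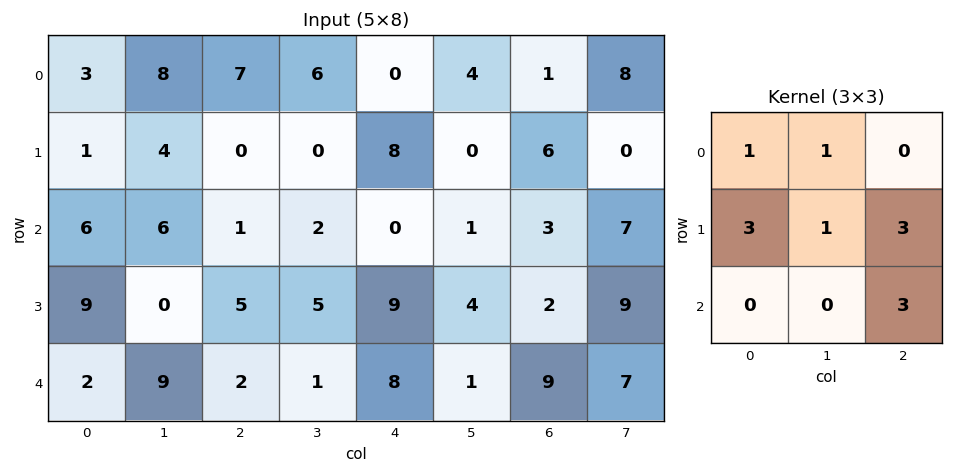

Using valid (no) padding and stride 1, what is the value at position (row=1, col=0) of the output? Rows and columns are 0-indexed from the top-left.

47

The receptive field on the input at this output position is [1 4 0 / 6 6 1 / 9 0 5]. Elementwise product with the kernel and sum: 1·1 + 4·1 + 6·3 + 6·1 + 1·3 + 5·3.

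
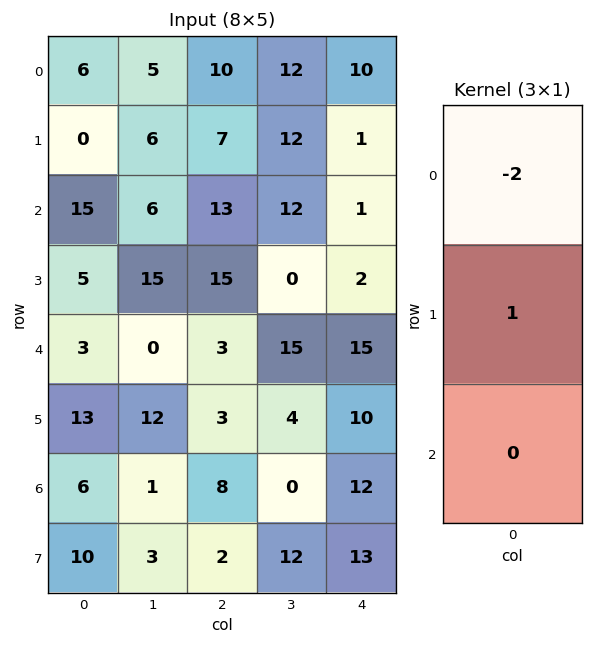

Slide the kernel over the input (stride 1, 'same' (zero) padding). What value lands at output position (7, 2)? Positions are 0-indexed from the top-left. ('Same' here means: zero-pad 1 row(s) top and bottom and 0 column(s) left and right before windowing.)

-14

The receptive field on the zero-padded input at this output position is [8 / 2 / 0]. Elementwise product with the kernel and sum: 8·-2 + 2·1.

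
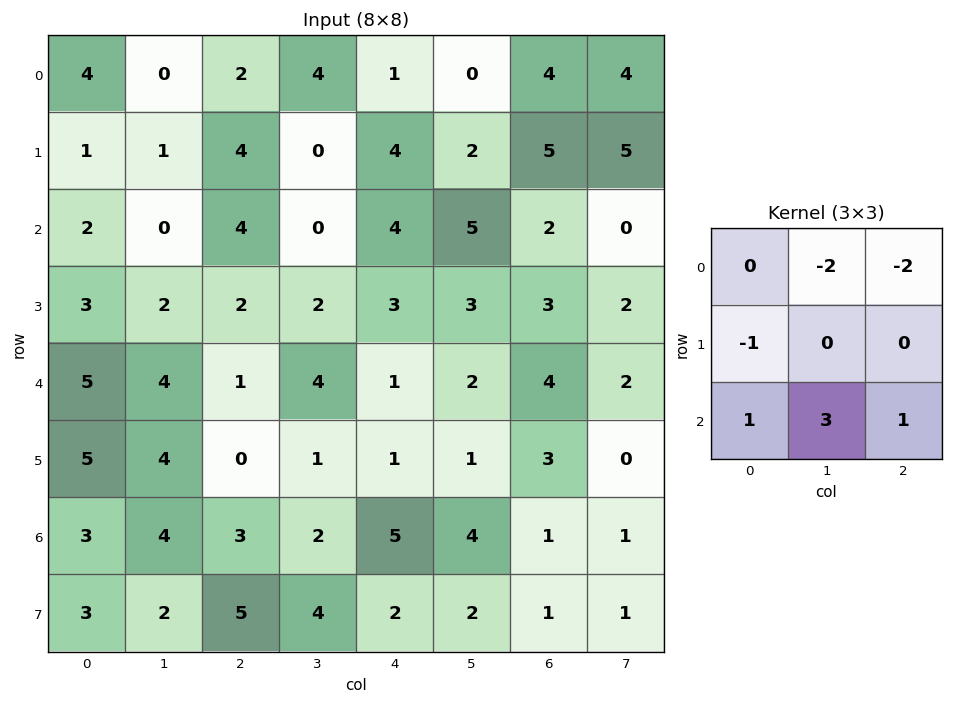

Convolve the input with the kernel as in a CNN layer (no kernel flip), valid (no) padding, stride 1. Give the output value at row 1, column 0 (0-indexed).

The receptive field on the input at this output position is [1 1 4 / 2 0 4 / 3 2 2]. Elementwise product with the kernel and sum: 1·-2 + 4·-2 + 2·-1 + 3·1 + 2·3 + 2·1.

-1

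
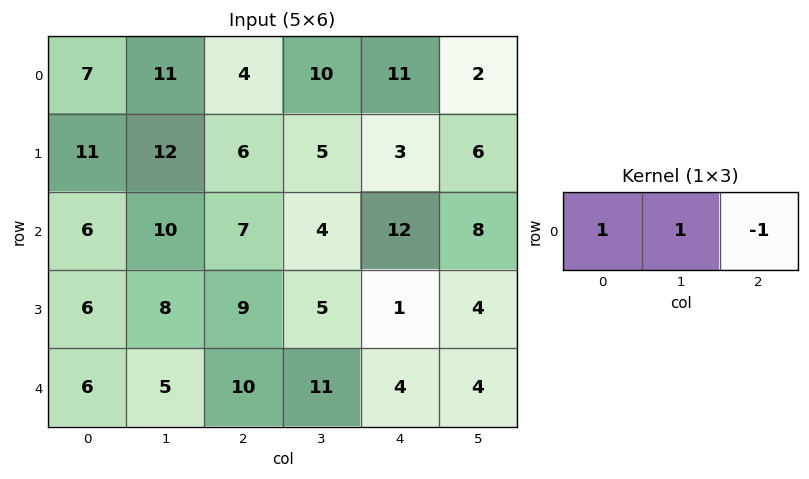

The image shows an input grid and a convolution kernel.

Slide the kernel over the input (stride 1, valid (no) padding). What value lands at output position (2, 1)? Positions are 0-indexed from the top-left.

The receptive field on the input at this output position is [10 7 4]. Elementwise product with the kernel and sum: 10·1 + 7·1 + 4·-1.

13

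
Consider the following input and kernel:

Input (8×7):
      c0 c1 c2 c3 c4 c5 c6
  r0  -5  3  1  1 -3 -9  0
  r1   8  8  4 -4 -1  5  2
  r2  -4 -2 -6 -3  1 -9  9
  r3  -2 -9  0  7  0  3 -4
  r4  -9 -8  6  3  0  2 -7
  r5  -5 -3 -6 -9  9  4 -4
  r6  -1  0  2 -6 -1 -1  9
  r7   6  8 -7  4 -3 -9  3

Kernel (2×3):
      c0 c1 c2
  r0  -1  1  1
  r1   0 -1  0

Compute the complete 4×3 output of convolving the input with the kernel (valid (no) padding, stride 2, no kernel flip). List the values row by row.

Output[0,0]: The receptive field on the input at this output position is [-5 3 1 / 8 8 4]. Elementwise product with the kernel and sum: -5·-1 + 3·1 + 1·1 + 8·-1.
Output[0,1]: The receptive field on the input at this output position is [1 1 -3 / 4 -4 -1]. Elementwise product with the kernel and sum: 1·-1 + 1·1 + -3·1 + -4·-1.

1 1 -11
5 -3 -4
10 6 -9
-5 -13 18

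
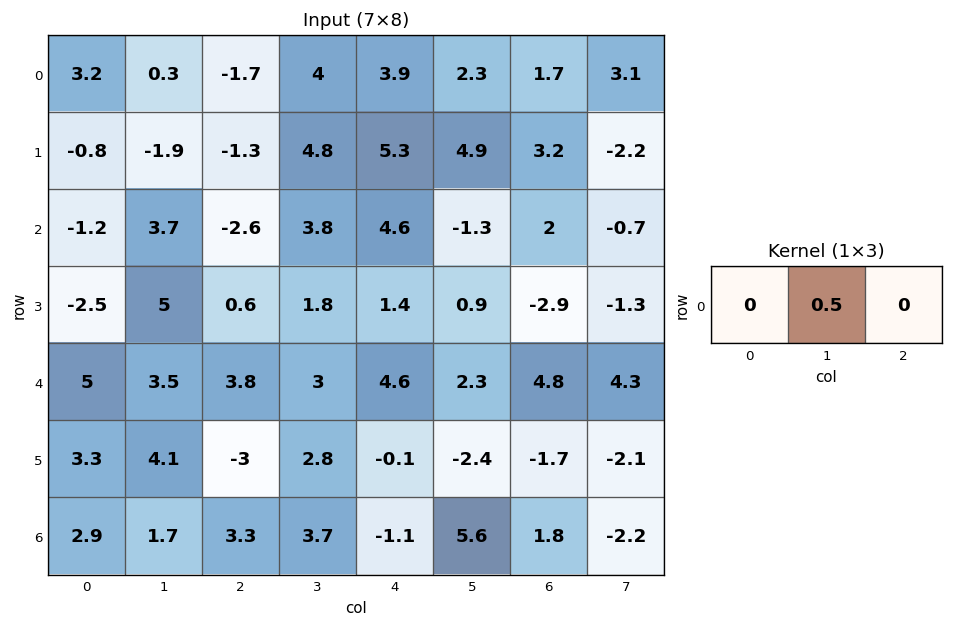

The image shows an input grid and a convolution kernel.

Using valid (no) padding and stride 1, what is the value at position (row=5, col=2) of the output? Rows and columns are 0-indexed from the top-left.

The receptive field on the input at this output position is [-3 2.8 -0.1]. Elementwise product with the kernel and sum: 2.8·0.5.

1.4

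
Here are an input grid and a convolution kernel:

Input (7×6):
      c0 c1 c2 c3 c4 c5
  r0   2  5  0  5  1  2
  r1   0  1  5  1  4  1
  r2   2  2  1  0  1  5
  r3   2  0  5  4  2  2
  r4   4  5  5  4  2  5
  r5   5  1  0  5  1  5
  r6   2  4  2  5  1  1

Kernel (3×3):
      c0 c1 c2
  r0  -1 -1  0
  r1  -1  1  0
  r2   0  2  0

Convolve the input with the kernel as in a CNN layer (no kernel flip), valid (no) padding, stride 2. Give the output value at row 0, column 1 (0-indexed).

The receptive field on the input at this output position is [0 5 1 / 5 1 4 / 1 0 1]. Elementwise product with the kernel and sum: 0·-1 + 5·-1 + 5·-1 + 1·1 + 0·2.

-9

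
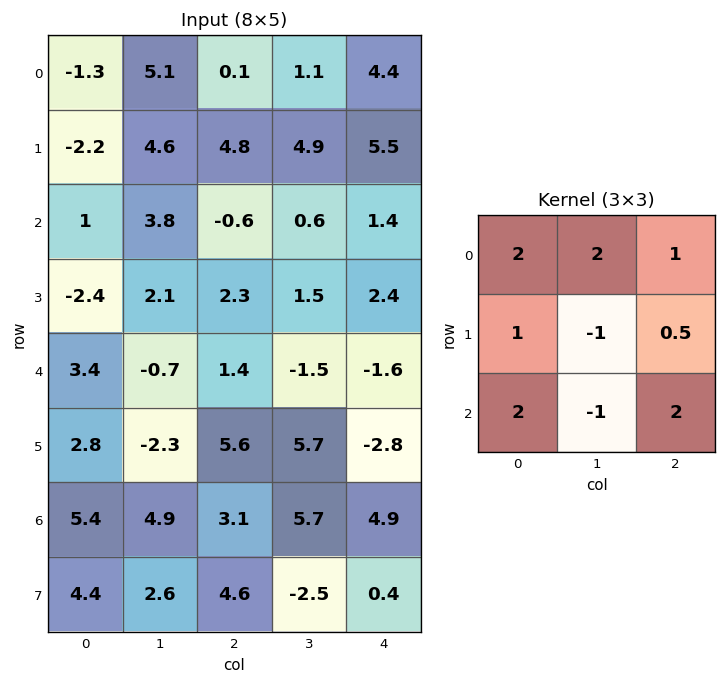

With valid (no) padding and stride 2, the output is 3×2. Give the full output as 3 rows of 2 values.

Output[0,0]: The receptive field on the input at this output position is [-1.3 5.1 0.1 / -2.2 4.6 4.8 / 1 3.8 -0.6]. Elementwise product with the kernel and sum: -1.3·2 + 5.1·2 + 0.1·1 + -2.2·1 + 4.6·-1 + 4.8·0.5 + 1·2 + 3.8·-1 + -0.6·2.

0.3 10.45
15.95 4.5
26.8 7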